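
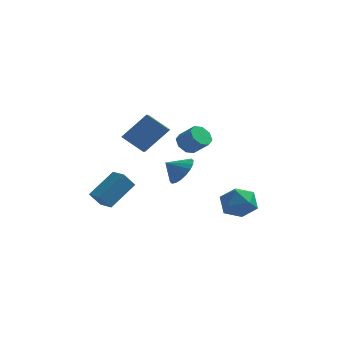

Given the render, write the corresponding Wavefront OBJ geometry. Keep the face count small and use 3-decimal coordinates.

v -3.597 -3.801 -1.575
v -2.757 -2.487 -0.421
v -4.348 -3.229 -1.679
v -3.509 -1.915 -0.525
v -3.151 -3.365 -2.395
v -2.312 -2.051 -1.241
v -3.903 -2.793 -2.499
v -3.063 -1.479 -1.345
v -1.539 -3.136 1.508
v -2.683 -3.06 2.378
v -1.739 -2.176 1.161
v -2.883 -2.1 2.032
v -0.457 -2.42 2.868
v -1.601 -2.344 3.739
v -0.657 -1.46 2.522
v -1.801 -1.384 3.392
v -0.815 1.219 -1.345
v -0.235 1.378 -0.572
v -1.585 0.861 -0.695
v -0.447 1.757 -0.614
v -0.731 2.029 -0.801
v -1.032 2.141 -1.096
v -1.29 2.07 -1.44
v -1.454 1.831 -1.766
v -1.492 1.47 -2.008
v -1.395 1.06 -2.119
v -1.183 0.681 -2.077
v -0.899 0.408 -1.89
v -0.597 0.296 -1.595
v -0.339 0.367 -1.251
v -0.175 0.607 -0.925
v -0.138 0.968 -0.683
v -0.577 1.295 0.606
v -0.15 1.119 0.053
v 0.724 0.829 0.822
v 0.297 1.005 1.374
v -0.101 1.649 0.197
v 0.773 1.358 0.966
v -0.331 1.971 0.581
v 0.544 1.681 1.35
v -0.705 1.898 0.978
v 0.169 1.607 1.747
v -1.004 1.471 1.158
v -0.13 1.181 1.927
v -1.053 0.942 1.014
v -0.179 0.651 1.783
v -0.824 0.619 0.63
v 0.051 0.329 1.399
v -0.449 0.693 0.233
v 0.425 0.402 1.002
v 2.254 3.404 -3.904
v 2.649 2.771 -3.075
v 1.231 2.029 -4.465
v 1.626 1.396 -3.636
v 0.954 2.256 -3.41
v 1.586 3.106 -3.063
v 2.294 1.694 -4.477
v 2.926 2.544 -4.13
v 2.674 1.715 -3.43
v 1.846 2.062 -2.77
v 2.034 2.738 -4.77
v 1.206 3.085 -4.11
f 2 4 1
f 5 2 1
f 1 4 3
f 3 5 1
f 2 8 4
f 6 2 5
f 6 8 2
f 4 8 3
f 7 5 3
f 3 8 7
f 7 6 5
f 8 6 7
f 10 12 9
f 13 10 9
f 9 12 11
f 11 13 9
f 10 16 12
f 14 10 13
f 14 16 10
f 12 16 11
f 15 13 11
f 11 16 15
f 15 14 13
f 16 14 15
f 18 17 20
f 18 20 19
f 20 17 21
f 20 21 19
f 21 17 22
f 21 22 19
f 22 17 23
f 22 23 19
f 23 17 24
f 23 24 19
f 24 17 25
f 24 25 19
f 25 17 26
f 25 26 19
f 26 17 27
f 26 27 19
f 27 17 28
f 27 28 19
f 28 17 29
f 28 29 19
f 29 17 30
f 29 30 19
f 30 17 31
f 30 31 19
f 31 17 32
f 31 32 19
f 32 17 18
f 32 18 19
f 34 33 37
f 34 37 35
f 35 37 38
f 35 38 36
f 37 33 39
f 37 39 38
f 38 39 40
f 38 40 36
f 39 33 41
f 39 41 40
f 40 41 42
f 40 42 36
f 41 33 43
f 41 43 42
f 42 43 44
f 42 44 36
f 43 33 45
f 43 45 44
f 44 45 46
f 44 46 36
f 45 33 47
f 45 47 46
f 46 47 48
f 46 48 36
f 47 33 49
f 47 49 48
f 48 49 50
f 48 50 36
f 49 33 34
f 49 34 50
f 50 34 35
f 50 35 36
f 51 62 56
f 51 56 52
f 51 52 58
f 51 58 61
f 51 61 62
f 52 56 60
f 56 62 55
f 62 61 53
f 61 58 57
f 58 52 59
f 54 60 55
f 54 55 53
f 54 53 57
f 54 57 59
f 54 59 60
f 55 60 56
f 53 55 62
f 57 53 61
f 59 57 58
f 60 59 52



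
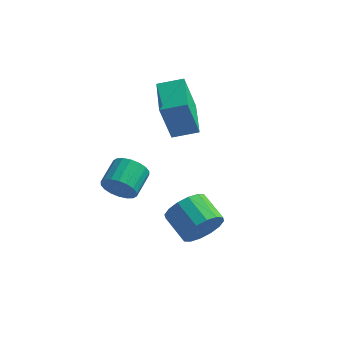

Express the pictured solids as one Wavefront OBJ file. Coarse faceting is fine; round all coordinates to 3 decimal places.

v -0.107 1.767 2.439
v -0.488 1.359 4.307
v -0.763 3.48 2.68
v -1.144 3.072 4.548
v 0.944 2.128 2.732
v 0.563 1.72 4.6
v 0.288 3.841 2.973
v -0.093 3.433 4.841
v 1.933 -0.6 -0.905
v 2.437 -0.504 -0.094
v 1.431 0.295 0.437
v 0.927 0.2 -0.375
v 2.584 -0.127 -0.382
v 1.579 0.672 0.149
v 2.558 0.123 -0.811
v 1.552 0.923 -0.28
v 2.363 0.18 -1.264
v 1.358 0.979 -0.734
v 2.053 0.028 -1.622
v 1.048 0.827 -1.091
v 1.711 -0.293 -1.788
v 0.706 0.507 -1.257
v 1.429 -0.695 -1.717
v 0.423 0.104 -1.186
v 1.281 -1.072 -1.429
v 0.276 -0.273 -0.898
v 1.308 -1.323 -1
v 0.302 -0.523 -0.469
v 1.502 -1.379 -0.546
v 0.497 -0.58 -0.016
v 1.812 -1.227 -0.189
v 0.807 -0.428 0.342
v 2.154 -0.907 -0.023
v 1.149 -0.107 0.508
v -1.027 -2.107 2.055
v -0.606 -2.379 2.639
v -0.471 -1.245 3.069
v -0.893 -0.973 2.485
v -0.37 -2.315 2.398
v -0.236 -1.182 2.829
v -0.265 -2.21 2.089
v -0.131 -1.077 2.52
v -0.311 -2.085 1.773
v -0.176 -0.951 2.204
v -0.498 -1.964 1.513
v -0.364 -0.83 1.944
v -0.791 -1.871 1.361
v -0.656 -0.738 1.792
v -1.13 -1.825 1.345
v -0.996 -0.691 1.776
v -1.449 -1.835 1.471
v -1.314 -0.701 1.901
v -1.684 -1.898 1.711
v -1.55 -0.765 2.142
v -1.789 -2.003 2.02
v -1.655 -0.87 2.451
v -1.744 -2.129 2.336
v -1.609 -0.995 2.767
v -1.556 -2.25 2.596
v -1.422 -1.116 3.027
v -1.264 -2.342 2.748
v -1.129 -1.209 3.179
v -0.924 -2.389 2.764
v -0.79 -1.255 3.195
f 2 4 1
f 5 2 1
f 1 4 3
f 3 5 1
f 2 8 4
f 6 2 5
f 6 8 2
f 4 8 3
f 7 5 3
f 3 8 7
f 7 6 5
f 8 6 7
f 10 9 13
f 10 13 11
f 11 13 14
f 11 14 12
f 13 9 15
f 13 15 14
f 14 15 16
f 14 16 12
f 15 9 17
f 15 17 16
f 16 17 18
f 16 18 12
f 17 9 19
f 17 19 18
f 18 19 20
f 18 20 12
f 19 9 21
f 19 21 20
f 20 21 22
f 20 22 12
f 21 9 23
f 21 23 22
f 22 23 24
f 22 24 12
f 23 9 25
f 23 25 24
f 24 25 26
f 24 26 12
f 25 9 27
f 25 27 26
f 26 27 28
f 26 28 12
f 27 9 29
f 27 29 28
f 28 29 30
f 28 30 12
f 29 9 31
f 29 31 30
f 30 31 32
f 30 32 12
f 31 9 33
f 31 33 32
f 32 33 34
f 32 34 12
f 33 9 10
f 33 10 34
f 34 10 11
f 34 11 12
f 36 35 39
f 36 39 37
f 37 39 40
f 37 40 38
f 39 35 41
f 39 41 40
f 40 41 42
f 40 42 38
f 41 35 43
f 41 43 42
f 42 43 44
f 42 44 38
f 43 35 45
f 43 45 44
f 44 45 46
f 44 46 38
f 45 35 47
f 45 47 46
f 46 47 48
f 46 48 38
f 47 35 49
f 47 49 48
f 48 49 50
f 48 50 38
f 49 35 51
f 49 51 50
f 50 51 52
f 50 52 38
f 51 35 53
f 51 53 52
f 52 53 54
f 52 54 38
f 53 35 55
f 53 55 54
f 54 55 56
f 54 56 38
f 55 35 57
f 55 57 56
f 56 57 58
f 56 58 38
f 57 35 59
f 57 59 58
f 58 59 60
f 58 60 38
f 59 35 61
f 59 61 60
f 60 61 62
f 60 62 38
f 61 35 63
f 61 63 62
f 62 63 64
f 62 64 38
f 63 35 36
f 63 36 64
f 64 36 37
f 64 37 38



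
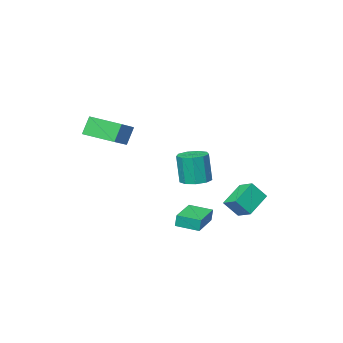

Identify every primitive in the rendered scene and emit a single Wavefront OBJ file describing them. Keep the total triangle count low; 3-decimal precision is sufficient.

v -1.788 -0.607 -2.382
v -0.892 -0.322 -2.381
v -0.816 -0.568 -0.417
v -1.712 -0.853 -0.418
v -1.283 0.182 -2.303
v -1.208 -0.063 -0.339
v -1.911 0.317 -2.261
v -1.835 0.072 -0.298
v -2.481 0.019 -2.277
v -2.405 -0.226 -0.313
v -2.726 -0.571 -2.341
v -2.65 -0.817 -0.378
v -2.533 -1.179 -2.424
v -2.457 -1.424 -0.461
v -1.991 -1.519 -2.488
v -1.915 -1.764 -0.524
v -1.354 -1.433 -2.501
v -1.278 -1.678 -0.538
v -0.92 -0.96 -2.459
v -0.844 -1.205 -0.496
v 2.741 -0.599 1.289
v 2.184 -0.753 2.453
v 4.069 0.347 2.05
v 3.512 0.193 3.214
v 3.788 -2.293 1.566
v 3.231 -2.447 2.73
v 5.116 -1.347 2.327
v 4.559 -1.501 3.491
v -2.569 2.535 -4.22
v -4.028 2.006 -3.328
v -2.669 3.611 -3.746
v -4.128 3.082 -2.854
v -1.812 2.158 -3.206
v -3.271 1.629 -2.314
v -1.912 3.234 -2.732
v -3.371 2.705 -1.84
v 0.381 1.911 -3.743
v 0.334 2.001 -2.939
v -0.473 3.019 -3.918
v -0.52 3.109 -3.115
v 1.92 3.091 -3.785
v 1.873 3.181 -2.982
v 1.066 4.199 -3.961
v 1.019 4.289 -3.157
f 2 1 5
f 2 5 3
f 3 5 6
f 3 6 4
f 5 1 7
f 5 7 6
f 6 7 8
f 6 8 4
f 7 1 9
f 7 9 8
f 8 9 10
f 8 10 4
f 9 1 11
f 9 11 10
f 10 11 12
f 10 12 4
f 11 1 13
f 11 13 12
f 12 13 14
f 12 14 4
f 13 1 15
f 13 15 14
f 14 15 16
f 14 16 4
f 15 1 17
f 15 17 16
f 16 17 18
f 16 18 4
f 17 1 19
f 17 19 18
f 18 19 20
f 18 20 4
f 19 1 2
f 19 2 20
f 20 2 3
f 20 3 4
f 22 24 21
f 25 22 21
f 21 24 23
f 23 25 21
f 22 28 24
f 26 22 25
f 26 28 22
f 24 28 23
f 27 25 23
f 23 28 27
f 27 26 25
f 28 26 27
f 30 32 29
f 33 30 29
f 29 32 31
f 31 33 29
f 30 36 32
f 34 30 33
f 34 36 30
f 32 36 31
f 35 33 31
f 31 36 35
f 35 34 33
f 36 34 35
f 38 40 37
f 41 38 37
f 37 40 39
f 39 41 37
f 38 44 40
f 42 38 41
f 42 44 38
f 40 44 39
f 43 41 39
f 39 44 43
f 43 42 41
f 44 42 43



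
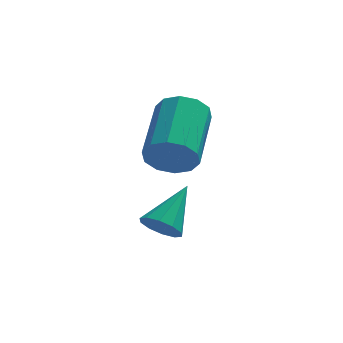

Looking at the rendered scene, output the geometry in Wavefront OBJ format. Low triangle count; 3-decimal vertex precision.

v 3.126 -2.814 -0.196
v 3.507 -3.148 0.449
v 3.894 -1.14 1.261
v 3.514 -0.806 0.616
v 3.853 -3.068 0.087
v 4.24 -1.06 0.899
v 3.921 -2.892 -0.383
v 4.308 -0.884 0.428
v 3.686 -2.685 -0.781
v 4.073 -0.677 0.03
v 3.237 -2.528 -0.956
v 3.624 -0.52 -0.145
v 2.746 -2.48 -0.841
v 3.133 -0.472 -0.029
v 2.4 -2.56 -0.479
v 2.787 -0.552 0.333
v 2.332 -2.736 -0.008
v 2.719 -0.728 0.803
v 2.567 -2.943 0.39
v 2.954 -0.935 1.201
v 3.016 -3.1 0.565
v 3.403 -1.092 1.376
v 2.839 -3.122 -2.795
v 3.157 -3.613 -2.47
v 3.601 -1.958 -1.785
v 3.396 -3.495 -2.786
v 3.422 -3.233 -3.107
v 3.225 -2.93 -3.308
v 2.881 -2.7 -3.314
v 2.521 -2.631 -3.121
v 2.282 -2.75 -2.804
v 2.256 -3.011 -2.484
v 2.453 -3.314 -2.283
v 2.797 -3.545 -2.277
f 2 1 5
f 2 5 3
f 3 5 6
f 3 6 4
f 5 1 7
f 5 7 6
f 6 7 8
f 6 8 4
f 7 1 9
f 7 9 8
f 8 9 10
f 8 10 4
f 9 1 11
f 9 11 10
f 10 11 12
f 10 12 4
f 11 1 13
f 11 13 12
f 12 13 14
f 12 14 4
f 13 1 15
f 13 15 14
f 14 15 16
f 14 16 4
f 15 1 17
f 15 17 16
f 16 17 18
f 16 18 4
f 17 1 19
f 17 19 18
f 18 19 20
f 18 20 4
f 19 1 21
f 19 21 20
f 20 21 22
f 20 22 4
f 21 1 2
f 21 2 22
f 22 2 3
f 22 3 4
f 24 23 26
f 24 26 25
f 26 23 27
f 26 27 25
f 27 23 28
f 27 28 25
f 28 23 29
f 28 29 25
f 29 23 30
f 29 30 25
f 30 23 31
f 30 31 25
f 31 23 32
f 31 32 25
f 32 23 33
f 32 33 25
f 33 23 34
f 33 34 25
f 34 23 24
f 34 24 25



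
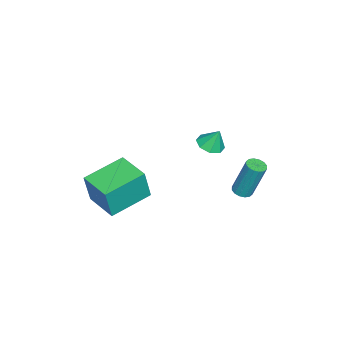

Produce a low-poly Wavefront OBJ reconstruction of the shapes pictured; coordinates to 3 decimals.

v -3.68 0.768 -3.294
v -3.209 0.518 -3.211
v -3.208 1.203 -1.162
v -3.68 1.452 -1.246
v -3.14 0.775 -3.297
v -3.14 1.46 -1.248
v -3.216 1.03 -3.382
v -3.216 1.715 -1.333
v -3.417 1.215 -3.444
v -3.417 1.9 -1.395
v -3.688 1.28 -3.465
v -3.688 1.964 -1.417
v -3.957 1.207 -3.441
v -3.957 1.892 -1.393
v -4.152 1.017 -3.378
v -4.151 1.702 -1.329
v -4.22 0.76 -3.292
v -4.22 1.445 -1.243
v -4.144 0.505 -3.207
v -4.144 1.19 -1.158
v -3.943 0.32 -3.145
v -3.943 1.005 -1.096
v -3.672 0.256 -3.123
v -3.672 0.94 -1.075
v -3.403 0.328 -3.147
v -3.403 1.013 -1.099
v 0.825 0.415 3.29
v 1.165 0.971 3.036
v 0.855 0.845 4.27
v 0.633 1.034 3.025
v 0.214 0.734 3.169
v 0.152 0.247 3.384
v 0.485 -0.141 3.545
v 1.017 -0.203 3.556
v 1.437 0.097 3.412
v 1.498 0.583 3.196
v 0.438 -3.59 -0.289
v 0.796 -3.756 1.416
v 1.481 -2.199 -0.372
v 1.838 -2.365 1.333
v 2.142 -4.895 -0.773
v 2.499 -5.061 0.932
v 3.184 -3.504 -0.856
v 3.542 -3.67 0.849
f 2 1 5
f 2 5 3
f 3 5 6
f 3 6 4
f 5 1 7
f 5 7 6
f 6 7 8
f 6 8 4
f 7 1 9
f 7 9 8
f 8 9 10
f 8 10 4
f 9 1 11
f 9 11 10
f 10 11 12
f 10 12 4
f 11 1 13
f 11 13 12
f 12 13 14
f 12 14 4
f 13 1 15
f 13 15 14
f 14 15 16
f 14 16 4
f 15 1 17
f 15 17 16
f 16 17 18
f 16 18 4
f 17 1 19
f 17 19 18
f 18 19 20
f 18 20 4
f 19 1 21
f 19 21 20
f 20 21 22
f 20 22 4
f 21 1 23
f 21 23 22
f 22 23 24
f 22 24 4
f 23 1 25
f 23 25 24
f 24 25 26
f 24 26 4
f 25 1 2
f 25 2 26
f 26 2 3
f 26 3 4
f 28 27 30
f 28 30 29
f 30 27 31
f 30 31 29
f 31 27 32
f 31 32 29
f 32 27 33
f 32 33 29
f 33 27 34
f 33 34 29
f 34 27 35
f 34 35 29
f 35 27 36
f 35 36 29
f 36 27 28
f 36 28 29
f 38 40 37
f 41 38 37
f 37 40 39
f 39 41 37
f 38 44 40
f 42 38 41
f 42 44 38
f 40 44 39
f 43 41 39
f 39 44 43
f 43 42 41
f 44 42 43



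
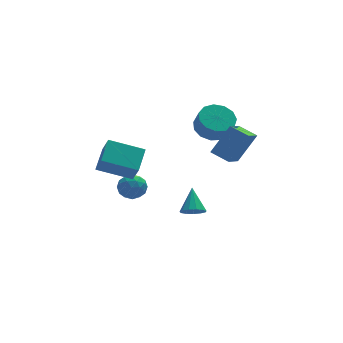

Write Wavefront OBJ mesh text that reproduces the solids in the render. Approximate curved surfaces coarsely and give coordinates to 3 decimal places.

v 3.006 3.392 1.013
v 3.761 2.74 0.574
v 3.869 2.156 1.629
v 3.114 2.808 2.067
v 4.063 3.22 0.81
v 4.171 2.637 1.864
v 4.029 3.755 1.109
v 4.137 3.172 2.164
v 3.67 4.175 1.378
v 3.778 3.591 2.433
v 3.1 4.346 1.531
v 3.209 3.762 2.586
v 2.501 4.214 1.52
v 2.609 3.63 2.574
v 2.061 3.821 1.347
v 2.169 3.237 2.402
v 1.922 3.292 1.068
v 2.03 2.708 2.123
v 2.127 2.794 0.772
v 2.235 2.211 1.826
v 2.611 2.487 0.552
v 2.719 1.903 1.606
v 3.22 2.466 0.478
v 3.328 1.883 1.533
v -2.785 -0.63 0.453
v -2.668 -1.362 1.569
v -4.597 0.092 1.116
v -4.479 -0.639 2.233
v -2.041 0.579 1.167
v -1.923 -0.152 2.284
v -3.852 1.302 1.831
v -3.735 0.57 2.947
v -0.393 -3.475 -0.754
v -0.01 -3.939 -0.396
v -0.087 -2.385 0.334
v 0.237 -3.76 -0.645
v 0.285 -3.49 -0.929
v 0.117 -3.216 -1.157
v -0.212 -3.024 -1.257
v -0.599 -2.975 -1.198
v -0.92 -3.085 -0.997
v -1.074 -3.319 -0.719
v -1.012 -3.602 -0.453
v -0.753 -3.846 -0.281
v -0.379 -3.971 -0.26
v -2.294 2.585 -2.254
v -1.856 2.567 -1.499
v -2.304 1.173 -2.281
v -1.866 1.155 -1.526
v -2.694 1.431 -1.544
v -2.687 2.304 -1.527
v -1.473 1.436 -2.253
v -1.466 2.309 -2.236
v -1.348 1.857 -1.499
v -2.103 1.854 -1.06
v -2.057 1.886 -2.72
v -2.812 1.883 -2.281
v -2.074 2.7 -1.874
v -2.086 1.04 -1.906
v -2.572 1.202 -1.916
v -2.315 1.192 -1.473
v -2.563 2.545 -1.89
v -2.305 2.535 -1.447
v -2.798 1.867 -1.473
v -1.855 1.205 -2.333
v -1.597 1.195 -1.89
v -1.845 2.548 -2.307
v -1.588 2.538 -1.864
v -1.362 1.873 -2.307
v -1.518 2.272 -1.43
v -1.524 1.442 -1.446
v -1.293 1.608 -1.874
v -1.289 2.12 -1.864
v -1.961 2.271 -1.173
v -1.967 1.441 -1.189
v -2.454 1.603 -1.199
v -2.45 2.116 -1.189
v -1.663 1.853 -1.173
v -2.193 2.299 -2.591
v -2.199 1.469 -2.607
v -1.71 1.624 -2.591
v -1.706 2.137 -2.581
v -2.636 2.298 -2.334
v -2.642 1.468 -2.35
v -2.871 1.62 -1.916
v -2.867 2.132 -1.906
v -2.497 1.887 -2.607
v 1.458 -0.801 1.813
v 2.631 -0.533 3.436
v 2.448 0.472 0.887
v 3.621 0.74 2.509
v 2.179 -1.64 1.431
v 3.352 -1.372 3.053
v 3.169 -0.367 0.504
v 4.342 -0.099 2.127
f 2 1 5
f 2 5 3
f 3 5 6
f 3 6 4
f 5 1 7
f 5 7 6
f 6 7 8
f 6 8 4
f 7 1 9
f 7 9 8
f 8 9 10
f 8 10 4
f 9 1 11
f 9 11 10
f 10 11 12
f 10 12 4
f 11 1 13
f 11 13 12
f 12 13 14
f 12 14 4
f 13 1 15
f 13 15 14
f 14 15 16
f 14 16 4
f 15 1 17
f 15 17 16
f 16 17 18
f 16 18 4
f 17 1 19
f 17 19 18
f 18 19 20
f 18 20 4
f 19 1 21
f 19 21 20
f 20 21 22
f 20 22 4
f 21 1 23
f 21 23 22
f 22 23 24
f 22 24 4
f 23 1 2
f 23 2 24
f 24 2 3
f 24 3 4
f 26 28 25
f 29 26 25
f 25 28 27
f 27 29 25
f 26 32 28
f 30 26 29
f 30 32 26
f 28 32 27
f 31 29 27
f 27 32 31
f 31 30 29
f 32 30 31
f 34 33 36
f 34 36 35
f 36 33 37
f 36 37 35
f 37 33 38
f 37 38 35
f 38 33 39
f 38 39 35
f 39 33 40
f 39 40 35
f 40 33 41
f 40 41 35
f 41 33 42
f 41 42 35
f 42 33 43
f 42 43 35
f 43 33 44
f 43 44 35
f 44 33 45
f 44 45 35
f 45 33 34
f 45 34 35
f 46 83 62
f 83 57 86
f 62 86 51
f 83 86 62
f 46 62 58
f 62 51 63
f 58 63 47
f 62 63 58
f 46 58 67
f 58 47 68
f 67 68 53
f 58 68 67
f 46 67 79
f 67 53 82
f 79 82 56
f 67 82 79
f 46 79 83
f 79 56 87
f 83 87 57
f 79 87 83
f 47 63 74
f 63 51 77
f 74 77 55
f 63 77 74
f 51 86 64
f 86 57 85
f 64 85 50
f 86 85 64
f 57 87 84
f 87 56 80
f 84 80 48
f 87 80 84
f 56 82 81
f 82 53 69
f 81 69 52
f 82 69 81
f 53 68 73
f 68 47 70
f 73 70 54
f 68 70 73
f 49 75 61
f 75 55 76
f 61 76 50
f 75 76 61
f 49 61 59
f 61 50 60
f 59 60 48
f 61 60 59
f 49 59 66
f 59 48 65
f 66 65 52
f 59 65 66
f 49 66 71
f 66 52 72
f 71 72 54
f 66 72 71
f 49 71 75
f 71 54 78
f 75 78 55
f 71 78 75
f 50 76 64
f 76 55 77
f 64 77 51
f 76 77 64
f 48 60 84
f 60 50 85
f 84 85 57
f 60 85 84
f 52 65 81
f 65 48 80
f 81 80 56
f 65 80 81
f 54 72 73
f 72 52 69
f 73 69 53
f 72 69 73
f 55 78 74
f 78 54 70
f 74 70 47
f 78 70 74
f 89 91 88
f 92 89 88
f 88 91 90
f 90 92 88
f 89 95 91
f 93 89 92
f 93 95 89
f 91 95 90
f 94 92 90
f 90 95 94
f 94 93 92
f 95 93 94



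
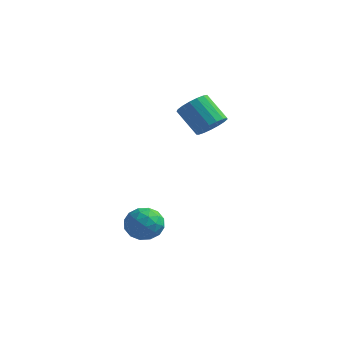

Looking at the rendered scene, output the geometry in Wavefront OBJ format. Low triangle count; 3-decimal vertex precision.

v 0.413 -1.155 -1.034
v 1.387 -1.117 -0.953
v 0.553 -2.163 -2.247
v 1.527 -2.125 -2.166
v 0.995 -2.561 -1.47
v 0.908 -1.938 -0.721
v 1.032 -1.342 -2.479
v 0.945 -0.719 -1.73
v 1.769 -1.233 -1.846
v 1.747 -1.986 -1.223
v 0.193 -1.294 -1.977
v 0.171 -2.047 -1.354
v 0.888 -1.048 -0.887
v 1.052 -2.232 -2.313
v 0.74 -2.488 -1.904
v 1.312 -2.466 -1.856
v 0.606 -1.53 -0.751
v 1.179 -1.508 -0.703
v 0.949 -2.356 -1.007
v 0.761 -1.772 -2.497
v 1.334 -1.75 -2.449
v 0.628 -0.814 -1.344
v 1.2 -0.792 -1.296
v 0.991 -0.924 -2.193
v 1.685 -1.093 -1.364
v 1.767 -1.685 -2.077
v 1.476 -1.225 -2.261
v 1.425 -0.859 -1.821
v 1.671 -1.536 -0.998
v 1.754 -2.128 -1.711
v 1.441 -2.384 -1.302
v 1.39 -2.019 -0.862
v 1.896 -1.604 -1.523
v 0.186 -1.152 -1.489
v 0.269 -1.744 -2.202
v 0.55 -1.261 -2.338
v 0.499 -0.896 -1.898
v 0.173 -1.595 -1.123
v 0.255 -2.187 -1.836
v 0.515 -2.421 -1.379
v 0.464 -2.055 -0.939
v 0.044 -1.676 -1.677
v 2.526 2.041 3.329
v 3.102 2.001 3.953
v 1.93 2.319 5.055
v 1.354 2.359 4.431
v 3.105 2.393 3.842
v 1.933 2.711 4.945
v 2.975 2.704 3.615
v 1.803 3.022 4.717
v 2.742 2.863 3.321
v 1.57 3.181 4.424
v 2.46 2.834 3.03
v 1.288 3.152 4.132
v 2.193 2.623 2.807
v 1.021 2.941 3.909
v 2.002 2.279 2.703
v 0.83 2.597 3.806
v 1.931 1.88 2.743
v 0.759 2.199 3.845
v 1.997 1.518 2.917
v 0.825 1.837 4.02
v 2.183 1.276 3.186
v 1.012 1.595 4.288
v 2.448 1.209 3.487
v 1.277 1.528 4.589
v 2.731 1.333 3.752
v 1.56 1.651 4.854
v 2.967 1.618 3.92
v 1.795 1.937 5.022
f 1 38 17
f 38 12 41
f 17 41 6
f 38 41 17
f 1 17 13
f 17 6 18
f 13 18 2
f 17 18 13
f 1 13 22
f 13 2 23
f 22 23 8
f 13 23 22
f 1 22 34
f 22 8 37
f 34 37 11
f 22 37 34
f 1 34 38
f 34 11 42
f 38 42 12
f 34 42 38
f 2 18 29
f 18 6 32
f 29 32 10
f 18 32 29
f 6 41 19
f 41 12 40
f 19 40 5
f 41 40 19
f 12 42 39
f 42 11 35
f 39 35 3
f 42 35 39
f 11 37 36
f 37 8 24
f 36 24 7
f 37 24 36
f 8 23 28
f 23 2 25
f 28 25 9
f 23 25 28
f 4 30 16
f 30 10 31
f 16 31 5
f 30 31 16
f 4 16 14
f 16 5 15
f 14 15 3
f 16 15 14
f 4 14 21
f 14 3 20
f 21 20 7
f 14 20 21
f 4 21 26
f 21 7 27
f 26 27 9
f 21 27 26
f 4 26 30
f 26 9 33
f 30 33 10
f 26 33 30
f 5 31 19
f 31 10 32
f 19 32 6
f 31 32 19
f 3 15 39
f 15 5 40
f 39 40 12
f 15 40 39
f 7 20 36
f 20 3 35
f 36 35 11
f 20 35 36
f 9 27 28
f 27 7 24
f 28 24 8
f 27 24 28
f 10 33 29
f 33 9 25
f 29 25 2
f 33 25 29
f 44 43 47
f 44 47 45
f 45 47 48
f 45 48 46
f 47 43 49
f 47 49 48
f 48 49 50
f 48 50 46
f 49 43 51
f 49 51 50
f 50 51 52
f 50 52 46
f 51 43 53
f 51 53 52
f 52 53 54
f 52 54 46
f 53 43 55
f 53 55 54
f 54 55 56
f 54 56 46
f 55 43 57
f 55 57 56
f 56 57 58
f 56 58 46
f 57 43 59
f 57 59 58
f 58 59 60
f 58 60 46
f 59 43 61
f 59 61 60
f 60 61 62
f 60 62 46
f 61 43 63
f 61 63 62
f 62 63 64
f 62 64 46
f 63 43 65
f 63 65 64
f 64 65 66
f 64 66 46
f 65 43 67
f 65 67 66
f 66 67 68
f 66 68 46
f 67 43 69
f 67 69 68
f 68 69 70
f 68 70 46
f 69 43 44
f 69 44 70
f 70 44 45
f 70 45 46



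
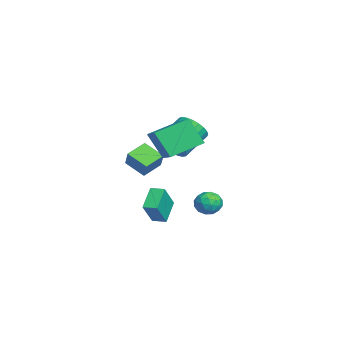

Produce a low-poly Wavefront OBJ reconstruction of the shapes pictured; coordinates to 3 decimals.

v 4.064 -1.812 4.776
v 3.387 0.078 5.546
v 2.299 -2.147 4.045
v 1.621 -0.257 4.815
v 4.579 -0.963 3.145
v 3.901 0.927 3.915
v 2.813 -1.298 2.414
v 2.136 0.592 3.184
v 0.435 -1.815 -3.426
v -0.769 -1.327 -2.425
v 0.803 -1.017 -3.372
v -0.402 -0.53 -2.371
v 1.462 -2.39 -1.909
v 0.257 -1.903 -0.908
v 1.829 -1.593 -1.855
v 0.625 -1.105 -0.854
v -1.75 -0.575 1.588
v -1.294 -0.95 2.48
v -2.454 0.36 3.624
v -2.91 0.735 2.732
v -1.036 -0.636 2.383
v -2.196 0.673 3.526
v -0.887 -0.313 2.164
v -2.047 0.996 3.308
v -0.869 -0.03 1.858
v -2.029 1.279 3.001
v -0.986 0.17 1.51
v -2.146 1.48 2.654
v -1.219 0.257 1.175
v -2.378 1.566 2.319
v -1.532 0.217 0.902
v -2.692 1.527 2.046
v -1.879 0.057 0.734
v -3.039 1.366 1.878
v -2.206 -0.2 0.696
v -3.366 1.11 1.84
v -2.464 -0.513 0.794
v -3.624 0.796 1.937
v -2.613 -0.836 1.012
v -3.773 0.473 2.156
v -2.631 -1.119 1.319
v -3.791 0.19 2.462
v -2.514 -1.32 1.666
v -3.674 -0.01 2.81
v -2.282 -1.406 2.001
v -3.441 -0.097 3.145
v -1.968 -1.367 2.274
v -3.128 -0.057 3.418
v -1.621 -1.206 2.442
v -2.781 0.103 3.586
v 0.164 -2.262 0.048
v -0.626 -3.298 0.772
v -0.675 -1.265 0.56
v -1.465 -2.301 1.283
v 0.925 -2.139 1.057
v 0.135 -3.175 1.78
v 0.086 -1.142 1.568
v -0.704 -2.178 2.292
v -2.874 1.796 -2.958
v -2.449 2.048 -3.728
v -1.651 1.092 -2.512
v -1.226 1.344 -3.282
v -1.437 1.971 -2.65
v -2.194 2.406 -2.926
v -1.906 0.734 -3.314
v -2.663 1.169 -3.59
v -1.851 1.392 -3.948
v -1.561 2.156 -3.538
v -2.539 0.984 -2.702
v -2.249 1.748 -2.292
v -2.769 1.984 -3.382
v -1.331 1.156 -2.858
v -1.455 1.525 -2.487
v -1.205 1.673 -2.939
v -2.619 2.194 -2.911
v -2.369 2.342 -3.363
v -1.774 2.297 -2.73
v -1.731 0.798 -2.877
v -1.481 0.946 -3.329
v -2.895 1.467 -3.301
v -2.645 1.615 -3.753
v -2.326 0.843 -3.51
v -2.168 1.746 -3.964
v -1.448 1.332 -3.702
v -1.849 0.974 -3.721
v -2.293 1.229 -3.883
v -1.997 2.195 -3.723
v -1.278 1.782 -3.461
v -1.402 2.15 -3.089
v -1.847 2.406 -3.251
v -1.646 1.81 -3.852
v -2.822 1.358 -2.779
v -2.103 0.945 -2.517
v -2.253 0.734 -2.989
v -2.698 0.99 -3.151
v -2.652 1.808 -2.538
v -1.932 1.394 -2.276
v -1.807 1.911 -2.357
v -2.251 2.166 -2.519
v -2.454 1.33 -2.388
f 2 4 1
f 5 2 1
f 1 4 3
f 3 5 1
f 2 8 4
f 6 2 5
f 6 8 2
f 4 8 3
f 7 5 3
f 3 8 7
f 7 6 5
f 8 6 7
f 10 12 9
f 13 10 9
f 9 12 11
f 11 13 9
f 10 16 12
f 14 10 13
f 14 16 10
f 12 16 11
f 15 13 11
f 11 16 15
f 15 14 13
f 16 14 15
f 18 17 21
f 18 21 19
f 19 21 22
f 19 22 20
f 21 17 23
f 21 23 22
f 22 23 24
f 22 24 20
f 23 17 25
f 23 25 24
f 24 25 26
f 24 26 20
f 25 17 27
f 25 27 26
f 26 27 28
f 26 28 20
f 27 17 29
f 27 29 28
f 28 29 30
f 28 30 20
f 29 17 31
f 29 31 30
f 30 31 32
f 30 32 20
f 31 17 33
f 31 33 32
f 32 33 34
f 32 34 20
f 33 17 35
f 33 35 34
f 34 35 36
f 34 36 20
f 35 17 37
f 35 37 36
f 36 37 38
f 36 38 20
f 37 17 39
f 37 39 38
f 38 39 40
f 38 40 20
f 39 17 41
f 39 41 40
f 40 41 42
f 40 42 20
f 41 17 43
f 41 43 42
f 42 43 44
f 42 44 20
f 43 17 45
f 43 45 44
f 44 45 46
f 44 46 20
f 45 17 47
f 45 47 46
f 46 47 48
f 46 48 20
f 47 17 49
f 47 49 48
f 48 49 50
f 48 50 20
f 49 17 18
f 49 18 50
f 50 18 19
f 50 19 20
f 52 54 51
f 55 52 51
f 51 54 53
f 53 55 51
f 52 58 54
f 56 52 55
f 56 58 52
f 54 58 53
f 57 55 53
f 53 58 57
f 57 56 55
f 58 56 57
f 59 96 75
f 96 70 99
f 75 99 64
f 96 99 75
f 59 75 71
f 75 64 76
f 71 76 60
f 75 76 71
f 59 71 80
f 71 60 81
f 80 81 66
f 71 81 80
f 59 80 92
f 80 66 95
f 92 95 69
f 80 95 92
f 59 92 96
f 92 69 100
f 96 100 70
f 92 100 96
f 60 76 87
f 76 64 90
f 87 90 68
f 76 90 87
f 64 99 77
f 99 70 98
f 77 98 63
f 99 98 77
f 70 100 97
f 100 69 93
f 97 93 61
f 100 93 97
f 69 95 94
f 95 66 82
f 94 82 65
f 95 82 94
f 66 81 86
f 81 60 83
f 86 83 67
f 81 83 86
f 62 88 74
f 88 68 89
f 74 89 63
f 88 89 74
f 62 74 72
f 74 63 73
f 72 73 61
f 74 73 72
f 62 72 79
f 72 61 78
f 79 78 65
f 72 78 79
f 62 79 84
f 79 65 85
f 84 85 67
f 79 85 84
f 62 84 88
f 84 67 91
f 88 91 68
f 84 91 88
f 63 89 77
f 89 68 90
f 77 90 64
f 89 90 77
f 61 73 97
f 73 63 98
f 97 98 70
f 73 98 97
f 65 78 94
f 78 61 93
f 94 93 69
f 78 93 94
f 67 85 86
f 85 65 82
f 86 82 66
f 85 82 86
f 68 91 87
f 91 67 83
f 87 83 60
f 91 83 87



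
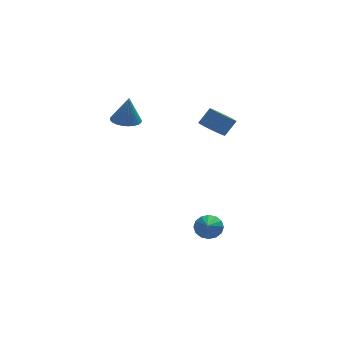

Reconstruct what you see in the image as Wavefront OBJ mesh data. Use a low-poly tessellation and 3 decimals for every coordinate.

v 0.461 1.285 1.988
v 1.128 1.207 1.536
v 1.767 1.437 2.44
v 1.099 1.515 2.892
v 1.059 1.535 1.502
v 1.697 1.765 2.406
v 0.885 1.819 1.552
v 1.524 2.05 2.456
v 0.639 2.011 1.677
v 1.277 2.242 2.581
v 0.361 2.078 1.857
v 1 2.308 2.76
v 0.101 2.007 2.058
v 0.74 2.237 2.962
v -0.097 1.812 2.248
v 0.542 2.042 3.152
v -0.198 1.525 2.393
v 0.44 1.755 3.296
v -0.186 1.197 2.468
v 0.452 1.427 3.371
v -0.062 0.884 2.46
v 0.577 1.114 3.363
v 0.153 0.64 2.37
v 0.791 0.871 3.274
v 0.421 0.508 2.214
v 1.059 0.738 3.118
v 0.695 0.51 2.02
v 1.334 0.74 2.923
v 0.93 0.646 1.82
v 1.568 0.877 2.723
v 1.083 0.893 1.649
v 1.721 1.123 2.552
v -3.742 3.281 2.068
v -2.906 3.286 1.986
v -3.578 3.119 3.732
v -2.969 3.605 2.023
v -3.149 3.876 2.067
v -3.42 4.055 2.111
v -3.739 4.117 2.149
v -4.059 4.051 2.174
v -4.331 3.869 2.183
v -4.513 3.596 2.175
v -4.578 3.276 2.15
v -4.516 2.956 2.113
v -4.335 2.686 2.069
v -4.065 2.506 2.025
v -3.745 2.445 1.987
v -3.425 2.51 1.962
v -3.153 2.693 1.953
v -2.971 2.966 1.961
v 0.024 -0.45 -4.298
v 0.65 -0.793 -4.611
v -0.244 -1.61 -3.562
v 0.787 -0.613 -4.277
v 0.719 -0.389 -3.948
v 0.465 -0.181 -3.713
v 0.093 -0.045 -3.634
v -0.297 -0.018 -3.733
v -0.602 -0.106 -3.984
v -0.738 -0.286 -4.318
v -0.67 -0.51 -4.647
v -0.416 -0.718 -4.883
v -0.044 -0.854 -4.961
v 0.346 -0.881 -4.862
f 2 1 5
f 2 5 3
f 3 5 6
f 3 6 4
f 5 1 7
f 5 7 6
f 6 7 8
f 6 8 4
f 7 1 9
f 7 9 8
f 8 9 10
f 8 10 4
f 9 1 11
f 9 11 10
f 10 11 12
f 10 12 4
f 11 1 13
f 11 13 12
f 12 13 14
f 12 14 4
f 13 1 15
f 13 15 14
f 14 15 16
f 14 16 4
f 15 1 17
f 15 17 16
f 16 17 18
f 16 18 4
f 17 1 19
f 17 19 18
f 18 19 20
f 18 20 4
f 19 1 21
f 19 21 20
f 20 21 22
f 20 22 4
f 21 1 23
f 21 23 22
f 22 23 24
f 22 24 4
f 23 1 25
f 23 25 24
f 24 25 26
f 24 26 4
f 25 1 27
f 25 27 26
f 26 27 28
f 26 28 4
f 27 1 29
f 27 29 28
f 28 29 30
f 28 30 4
f 29 1 31
f 29 31 30
f 30 31 32
f 30 32 4
f 31 1 2
f 31 2 32
f 32 2 3
f 32 3 4
f 34 33 36
f 34 36 35
f 36 33 37
f 36 37 35
f 37 33 38
f 37 38 35
f 38 33 39
f 38 39 35
f 39 33 40
f 39 40 35
f 40 33 41
f 40 41 35
f 41 33 42
f 41 42 35
f 42 33 43
f 42 43 35
f 43 33 44
f 43 44 35
f 44 33 45
f 44 45 35
f 45 33 46
f 45 46 35
f 46 33 47
f 46 47 35
f 47 33 48
f 47 48 35
f 48 33 49
f 48 49 35
f 49 33 50
f 49 50 35
f 50 33 34
f 50 34 35
f 52 51 54
f 52 54 53
f 54 51 55
f 54 55 53
f 55 51 56
f 55 56 53
f 56 51 57
f 56 57 53
f 57 51 58
f 57 58 53
f 58 51 59
f 58 59 53
f 59 51 60
f 59 60 53
f 60 51 61
f 60 61 53
f 61 51 62
f 61 62 53
f 62 51 63
f 62 63 53
f 63 51 64
f 63 64 53
f 64 51 52
f 64 52 53



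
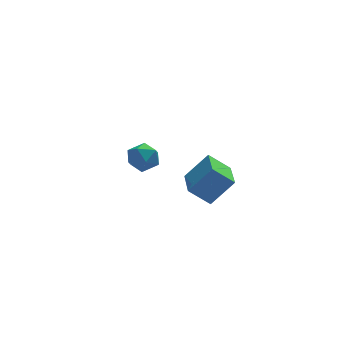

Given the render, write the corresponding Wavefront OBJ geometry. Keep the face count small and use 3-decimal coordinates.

v -3.296 1.135 1.73
v -2.628 1.799 2.173
v -2.672 -0.119 2.667
v -2.004 0.545 3.11
v -3.023 0.621 3.31
v -3.408 1.395 2.732
v -1.892 0.285 2.108
v -2.277 1.059 1.53
v -1.76 1.273 2.407
v -2.459 1.481 3.15
v -2.841 0.199 1.69
v -3.54 0.407 2.433
v -1.288 -4.696 3.32
v -0.005 -4.63 4.774
v -1.057 -2.62 3.023
v 0.226 -2.554 4.476
v -0.146 -4.966 2.324
v 1.137 -4.9 3.777
v 0.085 -2.89 2.026
v 1.368 -2.824 3.48
v -2.186 3.525 0.2
v -1.646 3.646 0.405
v -2.654 4.055 1.12
v -1.694 3.843 0.267
v -1.827 3.985 0.117
v -2.022 4.048 -0.018
v -2.245 4.02 -0.115
v -2.459 3.906 -0.158
v -2.625 3.727 -0.139
v -2.715 3.512 -0.061
v -2.714 3.3 0.062
v -2.622 3.127 0.209
v -2.454 3.022 0.354
v -2.24 3.004 0.473
v -2.017 3.077 0.545
v -1.823 3.227 0.557
v -1.692 3.428 0.507
f 1 12 6
f 1 6 2
f 1 2 8
f 1 8 11
f 1 11 12
f 2 6 10
f 6 12 5
f 12 11 3
f 11 8 7
f 8 2 9
f 4 10 5
f 4 5 3
f 4 3 7
f 4 7 9
f 4 9 10
f 5 10 6
f 3 5 12
f 7 3 11
f 9 7 8
f 10 9 2
f 14 16 13
f 17 14 13
f 13 16 15
f 15 17 13
f 14 20 16
f 18 14 17
f 18 20 14
f 16 20 15
f 19 17 15
f 15 20 19
f 19 18 17
f 20 18 19
f 22 21 24
f 22 24 23
f 24 21 25
f 24 25 23
f 25 21 26
f 25 26 23
f 26 21 27
f 26 27 23
f 27 21 28
f 27 28 23
f 28 21 29
f 28 29 23
f 29 21 30
f 29 30 23
f 30 21 31
f 30 31 23
f 31 21 32
f 31 32 23
f 32 21 33
f 32 33 23
f 33 21 34
f 33 34 23
f 34 21 35
f 34 35 23
f 35 21 36
f 35 36 23
f 36 21 37
f 36 37 23
f 37 21 22
f 37 22 23



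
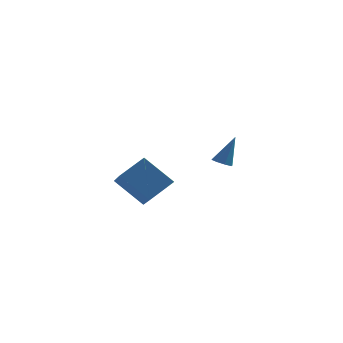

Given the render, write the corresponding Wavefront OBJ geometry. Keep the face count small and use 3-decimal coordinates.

v 0.37 2.795 2.293
v 0.869 2.894 2.061
v 1.01 3.205 3.847
v 0.621 3.243 2.071
v 0.225 3.329 2.212
v -0.086 3.102 2.4
v -0.13 2.695 2.526
v 0.119 2.346 2.515
v 0.514 2.26 2.375
v 0.825 2.487 2.187
v -4.213 -3.928 4.003
v -3.145 -3.245 4.86
v -4.555 -2.098 2.969
v -3.488 -1.414 3.826
v -2.872 -4.406 2.714
v -1.805 -3.722 3.571
v -3.215 -2.575 1.68
v -2.147 -1.892 2.537
f 2 1 4
f 2 4 3
f 4 1 5
f 4 5 3
f 5 1 6
f 5 6 3
f 6 1 7
f 6 7 3
f 7 1 8
f 7 8 3
f 8 1 9
f 8 9 3
f 9 1 10
f 9 10 3
f 10 1 2
f 10 2 3
f 12 14 11
f 15 12 11
f 11 14 13
f 13 15 11
f 12 18 14
f 16 12 15
f 16 18 12
f 14 18 13
f 17 15 13
f 13 18 17
f 17 16 15
f 18 16 17



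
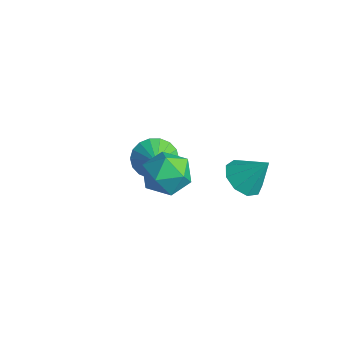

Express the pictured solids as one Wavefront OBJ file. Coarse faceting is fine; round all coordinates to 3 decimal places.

v -4.353 0.144 -1.966
v -3.762 0.043 -2.864
v -3.467 -0.284 -1.334
v -3.654 0.487 -2.715
v -3.685 0.863 -2.417
v -3.848 1.096 -2.03
v -4.111 1.142 -1.63
v -4.422 0.989 -1.297
v -4.719 0.67 -1.096
v -4.944 0.246 -1.068
v -5.052 -0.198 -1.217
v -5.022 -0.574 -1.515
v -4.859 -0.808 -1.902
v -4.596 -0.853 -2.302
v -4.285 -0.701 -2.635
v -3.987 -0.381 -2.836
v 0.929 -1.304 1.471
v 1.276 -1.881 2.425
v -0.676 -2.299 1.455
v -0.329 -2.876 2.409
v -0.606 -1.744 2.48
v 0.385 -1.129 2.49
v 0.215 -3.051 1.39
v 1.206 -2.436 1.4
v 0.835 -2.96 2.375
v 0.328 -2.153 3.048
v 0.272 -2.027 0.832
v -0.235 -1.22 1.505
v 1.184 1.118 0.695
v 1.731 0.293 0.839
v 1.936 1.842 1.985
v 2.056 0.717 0.412
v 1.973 1.329 0.117
v 1.52 1.842 0.092
v 0.911 2.016 0.35
v 0.429 1.769 0.768
v 0.301 1.218 1.153
v 0.586 0.62 1.323
v 1.151 0.255 1.199
f 2 1 4
f 2 4 3
f 4 1 5
f 4 5 3
f 5 1 6
f 5 6 3
f 6 1 7
f 6 7 3
f 7 1 8
f 7 8 3
f 8 1 9
f 8 9 3
f 9 1 10
f 9 10 3
f 10 1 11
f 10 11 3
f 11 1 12
f 11 12 3
f 12 1 13
f 12 13 3
f 13 1 14
f 13 14 3
f 14 1 15
f 14 15 3
f 15 1 16
f 15 16 3
f 16 1 2
f 16 2 3
f 17 28 22
f 17 22 18
f 17 18 24
f 17 24 27
f 17 27 28
f 18 22 26
f 22 28 21
f 28 27 19
f 27 24 23
f 24 18 25
f 20 26 21
f 20 21 19
f 20 19 23
f 20 23 25
f 20 25 26
f 21 26 22
f 19 21 28
f 23 19 27
f 25 23 24
f 26 25 18
f 30 29 32
f 30 32 31
f 32 29 33
f 32 33 31
f 33 29 34
f 33 34 31
f 34 29 35
f 34 35 31
f 35 29 36
f 35 36 31
f 36 29 37
f 36 37 31
f 37 29 38
f 37 38 31
f 38 29 39
f 38 39 31
f 39 29 30
f 39 30 31



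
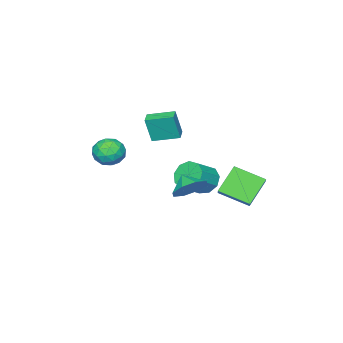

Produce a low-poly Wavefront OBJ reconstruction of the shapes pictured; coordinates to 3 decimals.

v 3.248 -0.982 -0.859
v 3.719 -1.449 -0.184
v 1.921 -1.451 -0.256
v 2.392 -1.918 0.419
v 2.392 -0.972 0.411
v 3.212 -0.682 0.038
v 2.428 -2.218 -0.478
v 3.248 -1.928 -0.851
v 3.213 -2.213 0.051
v 3.19 -1.443 0.6
v 2.45 -1.457 -1.04
v 2.427 -0.687 -0.491
v 3.6 -1.174 -0.575
v 2.04 -1.726 0.135
v 2.04 -1.169 0.13
v 2.317 -1.444 0.526
v 3.302 -0.723 -0.444
v 3.579 -0.998 -0.047
v 2.799 -0.718 0.303
v 2.061 -1.902 -0.393
v 2.338 -2.177 0.004
v 3.323 -1.456 -0.966
v 3.6 -1.731 -0.57
v 2.841 -2.182 -0.743
v 3.579 -1.898 -0.04
v 2.799 -2.174 0.314
v 2.82 -2.35 -0.213
v 3.302 -2.18 -0.432
v 3.566 -1.446 0.283
v 2.786 -1.721 0.638
v 2.786 -1.165 0.633
v 3.268 -0.995 0.414
v 3.269 -1.895 0.421
v 2.854 -1.179 -1.078
v 2.074 -1.454 -0.723
v 2.372 -1.905 -0.854
v 2.854 -1.735 -1.073
v 2.841 -0.726 -0.754
v 2.061 -1.002 -0.4
v 2.338 -0.72 -0.008
v 2.82 -0.55 -0.227
v 2.371 -1.005 -0.861
v -2.124 2.8 -2.019
v -1.461 3.336 -1.389
v -2.764 4.387 -2.696
v -2.101 4.923 -2.067
v -0.859 2.757 -3.313
v -0.196 3.293 -2.684
v -1.499 4.344 -3.991
v -0.836 4.88 -3.361
v -3.12 -3.53 -1.984
v -2.833 -3.783 -0.379
v -3.944 -2.205 -1.627
v -3.657 -2.458 -0.022
v -2.423 -3.082 -2.038
v -2.136 -3.335 -0.433
v -3.247 -1.757 -1.681
v -2.96 -2.01 -0.076
v 0.783 2.249 -2.499
v 1.629 2.42 -1.937
v 0.517 1.471 -1.861
v 1.01 2.838 -1.685
v 0.258 2.911 -1.91
v -0.187 2.596 -2.48
v -0.063 2.077 -3.061
v 0.556 1.659 -3.312
v 1.308 1.586 -3.087
v 1.753 1.901 -2.518
v -2.107 0.907 -3.536
v -1.668 1.532 -4.083
v -0.393 1.399 -3.211
v -0.833 0.773 -2.664
v -1.966 1.834 -3.6
v -0.692 1.7 -2.728
v -2.331 1.702 -3.087
v -1.056 1.568 -2.215
v -2.591 1.198 -2.784
v -1.316 1.064 -1.912
v -2.625 0.558 -2.833
v -1.35 0.424 -1.961
v -2.416 0.081 -3.211
v -1.142 -0.053 -2.339
v -2.063 -0.01 -3.741
v -0.789 -0.143 -2.869
v -1.731 0.329 -4.175
v -0.456 0.195 -3.303
v -1.575 0.938 -4.31
v -0.3 0.804 -3.438
f 1 38 17
f 38 12 41
f 17 41 6
f 38 41 17
f 1 17 13
f 17 6 18
f 13 18 2
f 17 18 13
f 1 13 22
f 13 2 23
f 22 23 8
f 13 23 22
f 1 22 34
f 22 8 37
f 34 37 11
f 22 37 34
f 1 34 38
f 34 11 42
f 38 42 12
f 34 42 38
f 2 18 29
f 18 6 32
f 29 32 10
f 18 32 29
f 6 41 19
f 41 12 40
f 19 40 5
f 41 40 19
f 12 42 39
f 42 11 35
f 39 35 3
f 42 35 39
f 11 37 36
f 37 8 24
f 36 24 7
f 37 24 36
f 8 23 28
f 23 2 25
f 28 25 9
f 23 25 28
f 4 30 16
f 30 10 31
f 16 31 5
f 30 31 16
f 4 16 14
f 16 5 15
f 14 15 3
f 16 15 14
f 4 14 21
f 14 3 20
f 21 20 7
f 14 20 21
f 4 21 26
f 21 7 27
f 26 27 9
f 21 27 26
f 4 26 30
f 26 9 33
f 30 33 10
f 26 33 30
f 5 31 19
f 31 10 32
f 19 32 6
f 31 32 19
f 3 15 39
f 15 5 40
f 39 40 12
f 15 40 39
f 7 20 36
f 20 3 35
f 36 35 11
f 20 35 36
f 9 27 28
f 27 7 24
f 28 24 8
f 27 24 28
f 10 33 29
f 33 9 25
f 29 25 2
f 33 25 29
f 44 46 43
f 47 44 43
f 43 46 45
f 45 47 43
f 44 50 46
f 48 44 47
f 48 50 44
f 46 50 45
f 49 47 45
f 45 50 49
f 49 48 47
f 50 48 49
f 52 54 51
f 55 52 51
f 51 54 53
f 53 55 51
f 52 58 54
f 56 52 55
f 56 58 52
f 54 58 53
f 57 55 53
f 53 58 57
f 57 56 55
f 58 56 57
f 60 59 62
f 60 62 61
f 62 59 63
f 62 63 61
f 63 59 64
f 63 64 61
f 64 59 65
f 64 65 61
f 65 59 66
f 65 66 61
f 66 59 67
f 66 67 61
f 67 59 68
f 67 68 61
f 68 59 60
f 68 60 61
f 70 69 73
f 70 73 71
f 71 73 74
f 71 74 72
f 73 69 75
f 73 75 74
f 74 75 76
f 74 76 72
f 75 69 77
f 75 77 76
f 76 77 78
f 76 78 72
f 77 69 79
f 77 79 78
f 78 79 80
f 78 80 72
f 79 69 81
f 79 81 80
f 80 81 82
f 80 82 72
f 81 69 83
f 81 83 82
f 82 83 84
f 82 84 72
f 83 69 85
f 83 85 84
f 84 85 86
f 84 86 72
f 85 69 87
f 85 87 86
f 86 87 88
f 86 88 72
f 87 69 70
f 87 70 88
f 88 70 71
f 88 71 72



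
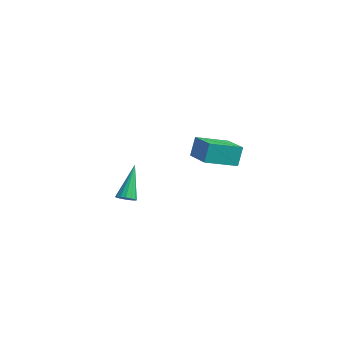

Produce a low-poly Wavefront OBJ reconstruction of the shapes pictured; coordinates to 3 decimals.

v -5.044 2.34 -2.66
v -5.121 2.664 -1.424
v -4.855 4.162 -3.126
v -4.932 4.486 -1.89
v -3.028 2.174 -2.49
v -3.105 2.498 -1.254
v -2.839 3.996 -2.956
v -2.916 4.32 -1.72
v -0.126 -3.43 -3.126
v 0.373 -3.365 -2.962
v -0.854 -2.63 -1.234
v 0.309 -3.129 -3.086
v 0.127 -2.974 -3.222
v -0.122 -2.941 -3.331
v -0.372 -3.039 -3.386
v -0.557 -3.242 -3.372
v -0.626 -3.495 -3.291
v -0.561 -3.73 -3.167
v -0.379 -3.886 -3.031
v -0.13 -3.919 -2.921
v 0.12 -3.821 -2.867
v 0.304 -3.618 -2.881
f 2 4 1
f 5 2 1
f 1 4 3
f 3 5 1
f 2 8 4
f 6 2 5
f 6 8 2
f 4 8 3
f 7 5 3
f 3 8 7
f 7 6 5
f 8 6 7
f 10 9 12
f 10 12 11
f 12 9 13
f 12 13 11
f 13 9 14
f 13 14 11
f 14 9 15
f 14 15 11
f 15 9 16
f 15 16 11
f 16 9 17
f 16 17 11
f 17 9 18
f 17 18 11
f 18 9 19
f 18 19 11
f 19 9 20
f 19 20 11
f 20 9 21
f 20 21 11
f 21 9 22
f 21 22 11
f 22 9 10
f 22 10 11



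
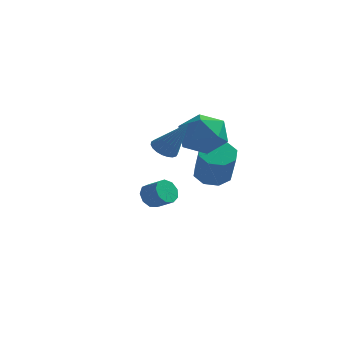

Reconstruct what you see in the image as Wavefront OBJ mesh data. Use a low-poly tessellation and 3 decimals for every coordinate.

v 2.791 -2.574 0.895
v 3.263 -2.831 0.546
v 3.889 -2.686 2.465
v 3.316 -2.571 0.528
v 3.278 -2.311 0.573
v 3.156 -2.097 0.673
v 2.97 -1.965 0.812
v 2.754 -1.939 0.965
v 2.544 -2.023 1.106
v 2.377 -2.202 1.21
v 2.282 -2.445 1.26
v 2.274 -2.711 1.246
v 2.356 -2.953 1.172
v 2.513 -3.129 1.05
v 2.718 -3.21 0.9
v 2.936 -3.181 0.75
v 3.128 -3.047 0.625
v 2.8 0.202 1.02
v 3.624 0.096 0.185
v 3.776 -0.996 2.135
v 4.6 -1.102 1.3
v 4.477 -0.085 1.88
v 3.874 0.656 1.191
v 3.526 -1.556 1.129
v 2.923 -0.815 0.44
v 4.073 -0.99 0.253
v 4.66 -0.081 0.717
v 2.74 -0.819 1.603
v 3.327 0.09 2.067
v 0.089 2.728 -4.031
v 0.459 3.098 -4.48
v 1.322 2.842 -3.979
v 0.951 2.472 -3.529
v 0.328 3.369 -4.116
v 1.191 3.114 -3.615
v 0.085 3.34 -3.713
v 0.948 3.085 -3.212
v -0.156 3.025 -3.458
v 0.707 2.769 -2.957
v -0.283 2.57 -3.471
v 0.58 2.315 -2.97
v -0.236 2.189 -3.746
v 0.627 1.934 -3.245
v -0.037 2.061 -4.154
v 0.826 1.805 -3.653
v 0.221 2.244 -4.504
v 1.083 1.988 -4.003
v 0.417 2.654 -4.633
v 1.279 2.398 -4.132
v 3.507 1.286 -1.705
v 4.183 1.813 -1.641
v 4.73 0.922 -0.09
v 4.053 0.394 -0.155
v 3.654 2.042 -1.323
v 4.201 1.151 0.228
v 3.039 1.828 -1.229
v 3.586 0.937 0.322
v 2.698 1.296 -1.414
v 3.244 0.405 0.137
v 2.83 0.758 -1.77
v 3.377 -0.133 -0.219
v 3.359 0.529 -2.088
v 3.906 -0.362 -0.537
v 3.974 0.743 -2.182
v 4.521 -0.148 -0.631
v 4.316 1.275 -1.997
v 4.862 0.384 -0.446
f 2 1 4
f 2 4 3
f 4 1 5
f 4 5 3
f 5 1 6
f 5 6 3
f 6 1 7
f 6 7 3
f 7 1 8
f 7 8 3
f 8 1 9
f 8 9 3
f 9 1 10
f 9 10 3
f 10 1 11
f 10 11 3
f 11 1 12
f 11 12 3
f 12 1 13
f 12 13 3
f 13 1 14
f 13 14 3
f 14 1 15
f 14 15 3
f 15 1 16
f 15 16 3
f 16 1 17
f 16 17 3
f 17 1 2
f 17 2 3
f 18 29 23
f 18 23 19
f 18 19 25
f 18 25 28
f 18 28 29
f 19 23 27
f 23 29 22
f 29 28 20
f 28 25 24
f 25 19 26
f 21 27 22
f 21 22 20
f 21 20 24
f 21 24 26
f 21 26 27
f 22 27 23
f 20 22 29
f 24 20 28
f 26 24 25
f 27 26 19
f 31 30 34
f 31 34 32
f 32 34 35
f 32 35 33
f 34 30 36
f 34 36 35
f 35 36 37
f 35 37 33
f 36 30 38
f 36 38 37
f 37 38 39
f 37 39 33
f 38 30 40
f 38 40 39
f 39 40 41
f 39 41 33
f 40 30 42
f 40 42 41
f 41 42 43
f 41 43 33
f 42 30 44
f 42 44 43
f 43 44 45
f 43 45 33
f 44 30 46
f 44 46 45
f 45 46 47
f 45 47 33
f 46 30 48
f 46 48 47
f 47 48 49
f 47 49 33
f 48 30 31
f 48 31 49
f 49 31 32
f 49 32 33
f 51 50 54
f 51 54 52
f 52 54 55
f 52 55 53
f 54 50 56
f 54 56 55
f 55 56 57
f 55 57 53
f 56 50 58
f 56 58 57
f 57 58 59
f 57 59 53
f 58 50 60
f 58 60 59
f 59 60 61
f 59 61 53
f 60 50 62
f 60 62 61
f 61 62 63
f 61 63 53
f 62 50 64
f 62 64 63
f 63 64 65
f 63 65 53
f 64 50 66
f 64 66 65
f 65 66 67
f 65 67 53
f 66 50 51
f 66 51 67
f 67 51 52
f 67 52 53



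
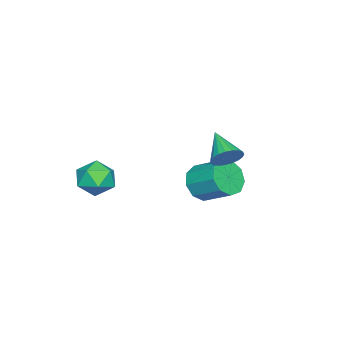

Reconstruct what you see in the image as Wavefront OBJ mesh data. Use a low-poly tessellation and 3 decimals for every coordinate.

v 1.144 -2.895 1.01
v 2.035 -2.644 1.531
v 1.985 -4.136 0.169
v 2.876 -3.885 0.69
v 2.064 -4.332 1.21
v 1.545 -3.565 1.729
v 2.475 -3.215 -0.029
v 1.956 -2.448 0.49
v 2.858 -2.842 0.889
v 2.604 -3.533 1.655
v 1.416 -3.247 0.045
v 1.162 -3.938 0.811
v 1.302 2.723 3.259
v 1.925 2.323 3.535
v 0.258 1.697 4.121
v 1.885 2.555 3.764
v 1.746 2.816 3.906
v 1.529 3.062 3.935
v 1.273 3.248 3.848
v 1.023 3.344 3.659
v 0.82 3.333 3.4
v 0.701 3.216 3.117
v 0.686 3.014 2.858
v 0.778 2.762 2.669
v 0.96 2.503 2.582
v 1.201 2.282 2.611
v 1.46 2.137 2.753
v 1.692 2.094 2.982
v 1.856 2.16 3.258
v -2.662 -0.185 -1.266
v -1.707 -0.563 -0.965
v -1.403 0.947 -0.033
v -2.358 1.325 -0.334
v -1.643 -0.189 -1.591
v -1.339 1.32 -0.659
v -2.055 0.186 -2.065
v -1.751 1.696 -1.133
v -2.751 0.388 -2.165
v -2.447 1.898 -1.233
v -3.406 0.322 -1.844
v -3.102 1.832 -0.912
v -3.712 0.019 -1.253
v -3.408 1.528 -0.321
v -3.527 -0.38 -0.668
v -3.223 1.13 0.264
v -2.937 -0.687 -0.362
v -2.633 0.823 0.57
v -2.219 -0.759 -0.48
v -1.915 0.75 0.452
f 1 12 6
f 1 6 2
f 1 2 8
f 1 8 11
f 1 11 12
f 2 6 10
f 6 12 5
f 12 11 3
f 11 8 7
f 8 2 9
f 4 10 5
f 4 5 3
f 4 3 7
f 4 7 9
f 4 9 10
f 5 10 6
f 3 5 12
f 7 3 11
f 9 7 8
f 10 9 2
f 14 13 16
f 14 16 15
f 16 13 17
f 16 17 15
f 17 13 18
f 17 18 15
f 18 13 19
f 18 19 15
f 19 13 20
f 19 20 15
f 20 13 21
f 20 21 15
f 21 13 22
f 21 22 15
f 22 13 23
f 22 23 15
f 23 13 24
f 23 24 15
f 24 13 25
f 24 25 15
f 25 13 26
f 25 26 15
f 26 13 27
f 26 27 15
f 27 13 28
f 27 28 15
f 28 13 29
f 28 29 15
f 29 13 14
f 29 14 15
f 31 30 34
f 31 34 32
f 32 34 35
f 32 35 33
f 34 30 36
f 34 36 35
f 35 36 37
f 35 37 33
f 36 30 38
f 36 38 37
f 37 38 39
f 37 39 33
f 38 30 40
f 38 40 39
f 39 40 41
f 39 41 33
f 40 30 42
f 40 42 41
f 41 42 43
f 41 43 33
f 42 30 44
f 42 44 43
f 43 44 45
f 43 45 33
f 44 30 46
f 44 46 45
f 45 46 47
f 45 47 33
f 46 30 48
f 46 48 47
f 47 48 49
f 47 49 33
f 48 30 31
f 48 31 49
f 49 31 32
f 49 32 33



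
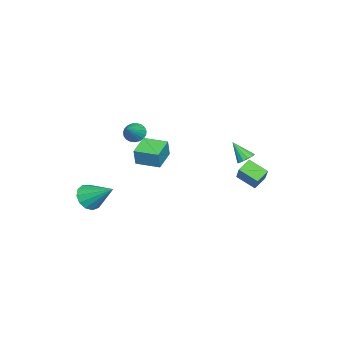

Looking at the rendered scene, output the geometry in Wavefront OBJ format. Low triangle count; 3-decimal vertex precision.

v 2.245 -3.188 -0.446
v 3.082 -3.389 -0.457
v 2.615 -1.712 0.626
v 3.007 -3.095 -0.835
v 2.69 -2.831 -1.09
v 2.232 -2.68 -1.14
v 1.779 -2.69 -0.97
v 1.473 -2.858 -0.633
v 1.413 -3.131 -0.237
v 1.617 -3.421 0.093
v 2.021 -3.638 0.252
v 2.496 -3.711 0.189
v 2.891 -3.618 -0.075
v -2.941 3.587 1.042
v -2.523 3.837 1.299
v -3.079 2.773 2.058
v -2.781 3.987 1.384
v -3.089 4.01 1.361
v -3.35 3.899 1.236
v -3.481 3.689 1.05
v -3.441 3.447 0.861
v -3.242 3.249 0.73
v -2.947 3.159 0.697
v -2.65 3.204 0.774
v -2.446 3.372 0.936
v -2.399 3.608 1.132
v -2.285 -2.423 2.256
v -1.917 -2.547 1.734
v -1.015 -2.397 3.144
v -1.924 -2.277 1.735
v -1.992 -2.032 1.826
v -2.112 -1.855 1.992
v -2.261 -1.776 2.203
v -2.414 -1.808 2.423
v -2.545 -1.948 2.614
v -2.631 -2.169 2.743
v -2.657 -2.434 2.788
v -2.619 -2.697 2.741
v -2.523 -2.913 2.61
v -2.385 -3.044 2.417
v -2.231 -3.068 2.197
v -2.085 -2.98 1.987
v -1.974 -2.796 1.823
v -2.897 4.102 -1.08
v -3.047 3.02 -0.492
v -3.549 4.451 -0.603
v -3.699 3.37 -0.015
v -1.721 4.61 0.155
v -1.871 3.529 0.743
v -2.373 4.96 0.632
v -2.523 3.878 1.22
v 0.378 -0.803 2.526
v 0.639 -0.799 3.543
v 0.414 0.537 2.512
v 0.675 0.541 3.529
v 1.685 -0.841 2.191
v 1.946 -0.837 3.208
v 1.721 0.499 2.177
v 1.982 0.503 3.194
f 2 1 4
f 2 4 3
f 4 1 5
f 4 5 3
f 5 1 6
f 5 6 3
f 6 1 7
f 6 7 3
f 7 1 8
f 7 8 3
f 8 1 9
f 8 9 3
f 9 1 10
f 9 10 3
f 10 1 11
f 10 11 3
f 11 1 12
f 11 12 3
f 12 1 13
f 12 13 3
f 13 1 2
f 13 2 3
f 15 14 17
f 15 17 16
f 17 14 18
f 17 18 16
f 18 14 19
f 18 19 16
f 19 14 20
f 19 20 16
f 20 14 21
f 20 21 16
f 21 14 22
f 21 22 16
f 22 14 23
f 22 23 16
f 23 14 24
f 23 24 16
f 24 14 25
f 24 25 16
f 25 14 26
f 25 26 16
f 26 14 15
f 26 15 16
f 28 27 30
f 28 30 29
f 30 27 31
f 30 31 29
f 31 27 32
f 31 32 29
f 32 27 33
f 32 33 29
f 33 27 34
f 33 34 29
f 34 27 35
f 34 35 29
f 35 27 36
f 35 36 29
f 36 27 37
f 36 37 29
f 37 27 38
f 37 38 29
f 38 27 39
f 38 39 29
f 39 27 40
f 39 40 29
f 40 27 41
f 40 41 29
f 41 27 42
f 41 42 29
f 42 27 43
f 42 43 29
f 43 27 28
f 43 28 29
f 45 47 44
f 48 45 44
f 44 47 46
f 46 48 44
f 45 51 47
f 49 45 48
f 49 51 45
f 47 51 46
f 50 48 46
f 46 51 50
f 50 49 48
f 51 49 50
f 53 55 52
f 56 53 52
f 52 55 54
f 54 56 52
f 53 59 55
f 57 53 56
f 57 59 53
f 55 59 54
f 58 56 54
f 54 59 58
f 58 57 56
f 59 57 58



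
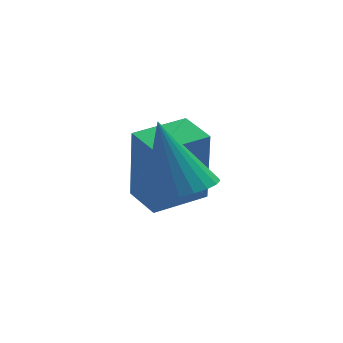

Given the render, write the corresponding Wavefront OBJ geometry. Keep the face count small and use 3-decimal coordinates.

v -3.059 1.025 -3.074
v -3.048 0.86 -0.93
v -3.366 2.006 -2.996
v -3.355 1.84 -0.853
v -1.665 1.46 -3.047
v -1.654 1.294 -0.904
v -1.972 2.44 -2.97
v -1.961 2.275 -0.826
v -2.804 -0.505 -1.296
v -1.959 -0.403 -1.168
v -3.156 0.225 0.456
v -2.04 -0.109 -1.307
v -2.238 0.125 -1.444
v -2.521 0.263 -1.559
v -2.848 0.284 -1.634
v -3.167 0.185 -1.657
v -3.432 -0.019 -1.625
v -3.601 -0.297 -1.543
v -3.648 -0.607 -1.423
v -3.567 -0.901 -1.284
v -3.369 -1.136 -1.147
v -3.086 -1.274 -1.032
v -2.76 -1.295 -0.957
v -2.44 -1.196 -0.934
v -2.175 -0.992 -0.966
v -2.007 -0.713 -1.048
f 2 4 1
f 5 2 1
f 1 4 3
f 3 5 1
f 2 8 4
f 6 2 5
f 6 8 2
f 4 8 3
f 7 5 3
f 3 8 7
f 7 6 5
f 8 6 7
f 10 9 12
f 10 12 11
f 12 9 13
f 12 13 11
f 13 9 14
f 13 14 11
f 14 9 15
f 14 15 11
f 15 9 16
f 15 16 11
f 16 9 17
f 16 17 11
f 17 9 18
f 17 18 11
f 18 9 19
f 18 19 11
f 19 9 20
f 19 20 11
f 20 9 21
f 20 21 11
f 21 9 22
f 21 22 11
f 22 9 23
f 22 23 11
f 23 9 24
f 23 24 11
f 24 9 25
f 24 25 11
f 25 9 26
f 25 26 11
f 26 9 10
f 26 10 11



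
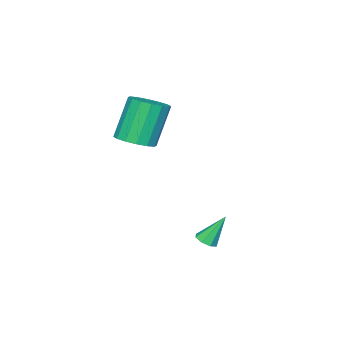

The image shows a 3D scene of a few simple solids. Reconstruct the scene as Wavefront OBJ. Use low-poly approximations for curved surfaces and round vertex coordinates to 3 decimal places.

v 0.402 0.047 -2.329
v 0.884 0.174 -2.181
v -0.142 0.593 -1.031
v 0.704 0.468 -2.38
v 0.347 0.515 -2.549
v 0.022 0.288 -2.59
v -0.08 -0.08 -2.478
v 0.1 -0.373 -2.279
v 0.457 -0.421 -2.109
v 0.782 -0.194 -2.069
v -0.101 -3.988 1.844
v 0.683 -4.277 2.204
v -0.195 -4.201 4.176
v -0.979 -3.912 3.816
v 0.716 -3.807 2.201
v -0.162 -3.731 4.173
v 0.53 -3.385 2.102
v -0.348 -3.31 4.074
v 0.175 -3.125 1.934
v -0.703 -3.05 3.906
v -0.254 -3.096 1.742
v -1.132 -3.021 3.714
v -0.642 -3.306 1.577
v -1.52 -3.231 3.549
v -0.885 -3.699 1.484
v -1.763 -3.623 3.456
v -0.918 -4.169 1.487
v -1.796 -4.093 3.459
v -0.732 -4.59 1.586
v -1.61 -4.515 3.558
v -0.377 -4.85 1.754
v -1.255 -4.775 3.726
v 0.052 -4.879 1.946
v -0.826 -4.804 3.918
v 0.44 -4.669 2.111
v -0.438 -4.594 4.083
f 2 1 4
f 2 4 3
f 4 1 5
f 4 5 3
f 5 1 6
f 5 6 3
f 6 1 7
f 6 7 3
f 7 1 8
f 7 8 3
f 8 1 9
f 8 9 3
f 9 1 10
f 9 10 3
f 10 1 2
f 10 2 3
f 12 11 15
f 12 15 13
f 13 15 16
f 13 16 14
f 15 11 17
f 15 17 16
f 16 17 18
f 16 18 14
f 17 11 19
f 17 19 18
f 18 19 20
f 18 20 14
f 19 11 21
f 19 21 20
f 20 21 22
f 20 22 14
f 21 11 23
f 21 23 22
f 22 23 24
f 22 24 14
f 23 11 25
f 23 25 24
f 24 25 26
f 24 26 14
f 25 11 27
f 25 27 26
f 26 27 28
f 26 28 14
f 27 11 29
f 27 29 28
f 28 29 30
f 28 30 14
f 29 11 31
f 29 31 30
f 30 31 32
f 30 32 14
f 31 11 33
f 31 33 32
f 32 33 34
f 32 34 14
f 33 11 35
f 33 35 34
f 34 35 36
f 34 36 14
f 35 11 12
f 35 12 36
f 36 12 13
f 36 13 14



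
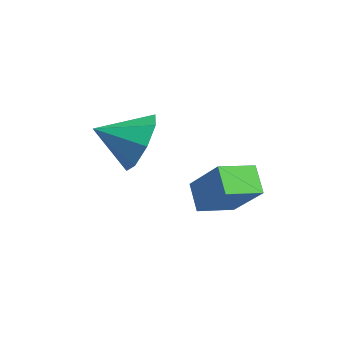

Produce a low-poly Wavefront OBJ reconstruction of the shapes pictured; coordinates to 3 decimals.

v -0.163 -1.717 -0.15
v -0.757 -1.782 0.563
v -0.445 -0.706 -0.294
v -1.039 -0.771 0.419
v 0.999 -1.249 0.861
v 0.405 -1.314 1.574
v 0.717 -0.238 0.717
v 0.123 -0.303 1.43
v 0.271 -3.194 2.461
v 0.803 -2.93 3.202
v 0.149 -4.346 2.959
v 0.095 -2.808 3.311
v -0.511 -2.913 2.922
v -0.658 -3.182 2.263
v -0.261 -3.459 1.72
v 0.447 -3.581 1.611
v 1.052 -3.476 2
v 1.2 -3.207 2.659
f 2 4 1
f 5 2 1
f 1 4 3
f 3 5 1
f 2 8 4
f 6 2 5
f 6 8 2
f 4 8 3
f 7 5 3
f 3 8 7
f 7 6 5
f 8 6 7
f 10 9 12
f 10 12 11
f 12 9 13
f 12 13 11
f 13 9 14
f 13 14 11
f 14 9 15
f 14 15 11
f 15 9 16
f 15 16 11
f 16 9 17
f 16 17 11
f 17 9 18
f 17 18 11
f 18 9 10
f 18 10 11



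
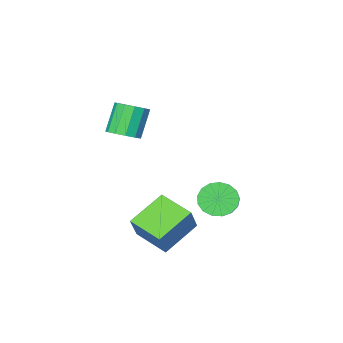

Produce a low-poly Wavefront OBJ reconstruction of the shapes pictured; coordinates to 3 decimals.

v 0.831 -0.837 2.063
v 1.419 -0.49 2.498
v 0.678 -0.957 3.872
v 0.089 -1.303 3.437
v 1.101 -0.17 2.435
v 0.359 -0.636 3.809
v 0.696 -0.061 2.253
v -0.045 -0.528 3.628
v 0.334 -0.199 2.012
v -0.407 -0.665 3.386
v 0.13 -0.539 1.786
v -0.611 -1.005 3.161
v 0.148 -0.974 1.648
v -0.593 -1.44 3.023
v 0.383 -1.365 1.642
v -0.358 -1.831 3.017
v 0.76 -1.589 1.769
v 0.019 -2.055 3.144
v 1.159 -1.573 1.99
v 0.418 -2.04 3.365
v 1.454 -1.324 2.233
v 0.713 -1.791 3.608
v 1.551 -0.921 2.423
v 0.81 -1.387 3.797
v -3.072 0.809 -2.49
v -2.627 0.127 -2.02
v -2.122 0.87 -1.421
v -2.568 1.551 -1.89
v -2.352 0.218 -2.365
v -1.847 0.961 -1.765
v -2.242 0.444 -2.738
v -1.737 1.187 -2.138
v -2.322 0.754 -3.054
v -1.818 1.497 -2.454
v -2.574 1.076 -3.241
v -2.07 1.819 -2.641
v -2.941 1.337 -3.256
v -2.436 2.08 -2.656
v -3.337 1.477 -3.095
v -2.832 2.22 -2.496
v -3.673 1.464 -2.796
v -3.168 2.207 -2.196
v -3.871 1.3 -2.427
v -3.366 2.043 -1.827
v -3.886 1.024 -2.072
v -3.382 1.767 -1.472
v -3.715 0.699 -1.813
v -3.21 1.442 -1.213
v -3.397 0.398 -1.709
v -2.892 1.141 -1.109
v -3.004 0.192 -1.784
v -2.499 0.935 -1.184
v 1.333 1.125 -3.059
v -0.425 0.815 -2.135
v 0.837 2.756 -3.456
v -0.922 2.445 -2.533
v 1.942 1.635 -1.727
v 0.183 1.324 -0.804
v 1.445 3.265 -2.125
v -0.313 2.955 -1.201
f 2 1 5
f 2 5 3
f 3 5 6
f 3 6 4
f 5 1 7
f 5 7 6
f 6 7 8
f 6 8 4
f 7 1 9
f 7 9 8
f 8 9 10
f 8 10 4
f 9 1 11
f 9 11 10
f 10 11 12
f 10 12 4
f 11 1 13
f 11 13 12
f 12 13 14
f 12 14 4
f 13 1 15
f 13 15 14
f 14 15 16
f 14 16 4
f 15 1 17
f 15 17 16
f 16 17 18
f 16 18 4
f 17 1 19
f 17 19 18
f 18 19 20
f 18 20 4
f 19 1 21
f 19 21 20
f 20 21 22
f 20 22 4
f 21 1 23
f 21 23 22
f 22 23 24
f 22 24 4
f 23 1 2
f 23 2 24
f 24 2 3
f 24 3 4
f 26 25 29
f 26 29 27
f 27 29 30
f 27 30 28
f 29 25 31
f 29 31 30
f 30 31 32
f 30 32 28
f 31 25 33
f 31 33 32
f 32 33 34
f 32 34 28
f 33 25 35
f 33 35 34
f 34 35 36
f 34 36 28
f 35 25 37
f 35 37 36
f 36 37 38
f 36 38 28
f 37 25 39
f 37 39 38
f 38 39 40
f 38 40 28
f 39 25 41
f 39 41 40
f 40 41 42
f 40 42 28
f 41 25 43
f 41 43 42
f 42 43 44
f 42 44 28
f 43 25 45
f 43 45 44
f 44 45 46
f 44 46 28
f 45 25 47
f 45 47 46
f 46 47 48
f 46 48 28
f 47 25 49
f 47 49 48
f 48 49 50
f 48 50 28
f 49 25 51
f 49 51 50
f 50 51 52
f 50 52 28
f 51 25 26
f 51 26 52
f 52 26 27
f 52 27 28
f 54 56 53
f 57 54 53
f 53 56 55
f 55 57 53
f 54 60 56
f 58 54 57
f 58 60 54
f 56 60 55
f 59 57 55
f 55 60 59
f 59 58 57
f 60 58 59



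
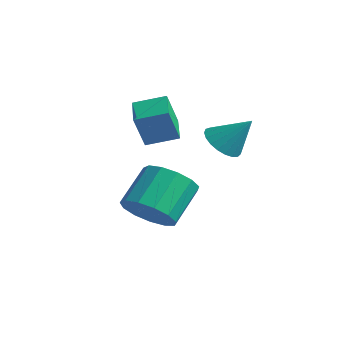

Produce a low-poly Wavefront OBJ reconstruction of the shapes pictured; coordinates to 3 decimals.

v 0.01 0.496 0.647
v 0.097 -0.007 1.886
v -1.003 1.132 0.977
v -0.915 0.628 2.216
v 0.675 1.392 0.964
v 0.763 0.888 2.203
v -0.337 2.027 1.294
v -0.25 1.524 2.533
v 2.151 1.993 1.12
v 2.5 2.444 0.617
v 2.909 2.567 2.16
v 2.251 2.619 0.701
v 1.985 2.687 0.858
v 1.747 2.634 1.06
v 1.58 2.471 1.272
v 1.511 2.225 1.458
v 1.553 1.939 1.585
v 1.698 1.662 1.632
v 1.921 1.442 1.591
v 2.184 1.318 1.467
v 2.442 1.31 1.284
v 2.649 1.421 1.072
v 2.77 1.63 0.869
v 2.784 1.902 0.709
v 2.688 2.19 0.619
v 0.72 0.12 -2.064
v 1.49 -0.164 -1.475
v 1.069 1.036 -0.346
v 0.3 1.32 -0.936
v 1.695 0.236 -1.824
v 1.274 1.436 -0.696
v 1.59 0.599 -2.249
v 1.169 1.799 -1.121
v 1.209 0.811 -2.616
v 0.789 2.01 -1.487
v 0.674 0.803 -2.807
v 0.253 2.002 -1.679
v 0.153 0.578 -2.763
v -0.268 1.778 -1.634
v -0.188 0.208 -2.497
v -0.609 1.408 -1.368
v -0.24 -0.19 -2.093
v -0.661 1.01 -0.965
v 0.012 -0.489 -1.68
v -0.408 0.71 -0.552
v 0.49 -0.595 -1.39
v 0.069 0.604 -0.261
v 1.041 -0.474 -1.313
v 0.62 0.726 -0.185
f 2 4 1
f 5 2 1
f 1 4 3
f 3 5 1
f 2 8 4
f 6 2 5
f 6 8 2
f 4 8 3
f 7 5 3
f 3 8 7
f 7 6 5
f 8 6 7
f 10 9 12
f 10 12 11
f 12 9 13
f 12 13 11
f 13 9 14
f 13 14 11
f 14 9 15
f 14 15 11
f 15 9 16
f 15 16 11
f 16 9 17
f 16 17 11
f 17 9 18
f 17 18 11
f 18 9 19
f 18 19 11
f 19 9 20
f 19 20 11
f 20 9 21
f 20 21 11
f 21 9 22
f 21 22 11
f 22 9 23
f 22 23 11
f 23 9 24
f 23 24 11
f 24 9 25
f 24 25 11
f 25 9 10
f 25 10 11
f 27 26 30
f 27 30 28
f 28 30 31
f 28 31 29
f 30 26 32
f 30 32 31
f 31 32 33
f 31 33 29
f 32 26 34
f 32 34 33
f 33 34 35
f 33 35 29
f 34 26 36
f 34 36 35
f 35 36 37
f 35 37 29
f 36 26 38
f 36 38 37
f 37 38 39
f 37 39 29
f 38 26 40
f 38 40 39
f 39 40 41
f 39 41 29
f 40 26 42
f 40 42 41
f 41 42 43
f 41 43 29
f 42 26 44
f 42 44 43
f 43 44 45
f 43 45 29
f 44 26 46
f 44 46 45
f 45 46 47
f 45 47 29
f 46 26 48
f 46 48 47
f 47 48 49
f 47 49 29
f 48 26 27
f 48 27 49
f 49 27 28
f 49 28 29



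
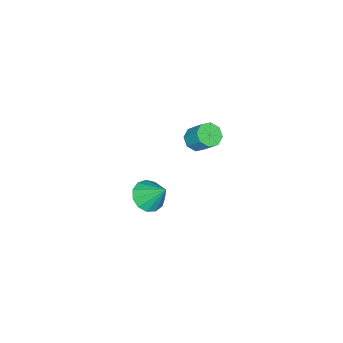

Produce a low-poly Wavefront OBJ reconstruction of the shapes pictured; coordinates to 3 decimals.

v -0.618 -4.248 -3.737
v 0.339 -4.212 -3.812
v -0.562 -3.132 -2.483
v 0.145 -3.831 -4.143
v -0.29 -3.582 -4.345
v -0.83 -3.545 -4.354
v -1.302 -3.731 -4.167
v -1.557 -4.082 -3.844
v -1.514 -4.485 -3.486
v -1.186 -4.814 -3.208
v -0.678 -4.963 -3.098
v -0.151 -4.885 -3.191
v 0.228 -4.605 -3.457
v -0.867 -1.55 2.366
v -0.404 -1.98 2.667
v -0.249 -1.119 3.656
v -0.713 -0.69 3.354
v -0.173 -1.633 2.329
v -0.019 -0.773 3.318
v -0.349 -1.238 2.013
v -0.195 -0.378 3.002
v -0.829 -1.026 1.903
v -0.674 -0.165 2.892
v -1.331 -1.121 2.064
v -1.176 -0.26 3.053
v -1.561 -1.467 2.402
v -1.407 -0.607 3.391
v -1.385 -1.862 2.718
v -1.231 -1.002 3.707
v -0.906 -2.075 2.828
v -0.751 -1.214 3.817
f 2 1 4
f 2 4 3
f 4 1 5
f 4 5 3
f 5 1 6
f 5 6 3
f 6 1 7
f 6 7 3
f 7 1 8
f 7 8 3
f 8 1 9
f 8 9 3
f 9 1 10
f 9 10 3
f 10 1 11
f 10 11 3
f 11 1 12
f 11 12 3
f 12 1 13
f 12 13 3
f 13 1 2
f 13 2 3
f 15 14 18
f 15 18 16
f 16 18 19
f 16 19 17
f 18 14 20
f 18 20 19
f 19 20 21
f 19 21 17
f 20 14 22
f 20 22 21
f 21 22 23
f 21 23 17
f 22 14 24
f 22 24 23
f 23 24 25
f 23 25 17
f 24 14 26
f 24 26 25
f 25 26 27
f 25 27 17
f 26 14 28
f 26 28 27
f 27 28 29
f 27 29 17
f 28 14 30
f 28 30 29
f 29 30 31
f 29 31 17
f 30 14 15
f 30 15 31
f 31 15 16
f 31 16 17



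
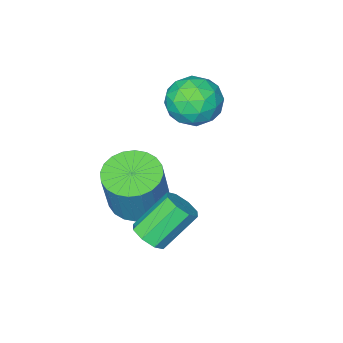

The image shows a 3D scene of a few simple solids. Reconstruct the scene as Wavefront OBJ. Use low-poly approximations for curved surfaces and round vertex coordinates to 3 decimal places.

v 4.189 0.338 1.066
v 4.589 0.588 1.387
v 3.61 0.832 2.415
v 3.211 0.582 2.094
v 4.384 0.871 1.125
v 3.405 1.114 2.153
v 4.065 0.841 0.829
v 3.087 1.085 1.857
v 3.819 0.517 0.671
v 2.841 0.761 1.699
v 3.79 0.088 0.745
v 2.811 0.332 1.773
v 3.995 -0.194 1.007
v 3.016 0.049 2.035
v 4.313 -0.165 1.303
v 3.335 0.079 2.331
v 4.559 0.159 1.461
v 3.581 0.403 2.489
v 2.72 -2.039 0.161
v 3.3 -1.424 -0.12
v 3.759 -1.127 1.479
v 3.18 -1.741 1.759
v 3.014 -1.232 -0.074
v 3.473 -0.934 1.525
v 2.684 -1.163 0.008
v 3.143 -0.865 1.607
v 2.359 -1.227 0.113
v 2.818 -0.929 1.712
v 2.089 -1.415 0.226
v 2.549 -1.117 1.824
v 1.916 -1.697 0.328
v 2.375 -1.4 1.927
v 1.865 -2.032 0.405
v 2.324 -1.734 2.004
v 1.944 -2.368 0.445
v 2.403 -2.07 2.044
v 2.141 -2.653 0.441
v 2.6 -2.356 2.04
v 2.427 -2.846 0.395
v 2.886 -2.548 1.994
v 2.757 -2.915 0.313
v 3.216 -2.617 1.912
v 3.082 -2.851 0.208
v 3.541 -2.553 1.807
v 3.351 -2.663 0.096
v 3.811 -2.365 1.694
v 3.525 -2.38 -0.007
v 3.984 -2.083 1.592
v 3.576 -2.046 -0.084
v 4.035 -1.748 1.515
v 3.497 -1.71 -0.124
v 3.956 -1.412 1.475
v 0.135 -1.704 4.041
v 0.942 -1.301 4.094
v 0.658 -2.619 3.026
v 1.465 -2.216 3.079
v 1.161 -2.711 3.772
v 0.838 -2.145 4.399
v 0.762 -1.775 2.721
v 0.439 -1.209 3.348
v 1.33 -1.344 3.278
v 1.577 -1.923 3.927
v 0.023 -1.997 3.193
v 0.27 -2.576 3.842
v 0.493 -1.422 4.156
v 1.107 -2.498 2.964
v 0.929 -2.789 3.371
v 1.403 -2.552 3.402
v 0.431 -1.919 4.336
v 0.906 -1.682 4.367
v 1.035 -2.511 4.178
v 0.694 -2.238 2.753
v 1.169 -2.001 2.784
v 0.197 -1.368 3.718
v 0.671 -1.131 3.749
v 0.565 -1.409 2.942
v 1.195 -1.211 3.708
v 1.503 -1.749 3.111
v 1.089 -1.489 2.901
v 0.899 -1.157 3.27
v 1.34 -1.551 4.089
v 1.648 -2.089 3.493
v 1.469 -2.38 3.9
v 1.279 -2.047 4.269
v 1.568 -1.577 3.61
v -0.048 -1.831 3.627
v 0.26 -2.369 3.031
v 0.321 -1.873 2.851
v 0.131 -1.54 3.22
v 0.097 -2.171 4.009
v 0.405 -2.709 3.412
v 0.701 -2.763 3.85
v 0.511 -2.431 4.219
v 0.032 -2.343 3.51
f 2 1 5
f 2 5 3
f 3 5 6
f 3 6 4
f 5 1 7
f 5 7 6
f 6 7 8
f 6 8 4
f 7 1 9
f 7 9 8
f 8 9 10
f 8 10 4
f 9 1 11
f 9 11 10
f 10 11 12
f 10 12 4
f 11 1 13
f 11 13 12
f 12 13 14
f 12 14 4
f 13 1 15
f 13 15 14
f 14 15 16
f 14 16 4
f 15 1 17
f 15 17 16
f 16 17 18
f 16 18 4
f 17 1 2
f 17 2 18
f 18 2 3
f 18 3 4
f 20 19 23
f 20 23 21
f 21 23 24
f 21 24 22
f 23 19 25
f 23 25 24
f 24 25 26
f 24 26 22
f 25 19 27
f 25 27 26
f 26 27 28
f 26 28 22
f 27 19 29
f 27 29 28
f 28 29 30
f 28 30 22
f 29 19 31
f 29 31 30
f 30 31 32
f 30 32 22
f 31 19 33
f 31 33 32
f 32 33 34
f 32 34 22
f 33 19 35
f 33 35 34
f 34 35 36
f 34 36 22
f 35 19 37
f 35 37 36
f 36 37 38
f 36 38 22
f 37 19 39
f 37 39 38
f 38 39 40
f 38 40 22
f 39 19 41
f 39 41 40
f 40 41 42
f 40 42 22
f 41 19 43
f 41 43 42
f 42 43 44
f 42 44 22
f 43 19 45
f 43 45 44
f 44 45 46
f 44 46 22
f 45 19 47
f 45 47 46
f 46 47 48
f 46 48 22
f 47 19 49
f 47 49 48
f 48 49 50
f 48 50 22
f 49 19 51
f 49 51 50
f 50 51 52
f 50 52 22
f 51 19 20
f 51 20 52
f 52 20 21
f 52 21 22
f 53 90 69
f 90 64 93
f 69 93 58
f 90 93 69
f 53 69 65
f 69 58 70
f 65 70 54
f 69 70 65
f 53 65 74
f 65 54 75
f 74 75 60
f 65 75 74
f 53 74 86
f 74 60 89
f 86 89 63
f 74 89 86
f 53 86 90
f 86 63 94
f 90 94 64
f 86 94 90
f 54 70 81
f 70 58 84
f 81 84 62
f 70 84 81
f 58 93 71
f 93 64 92
f 71 92 57
f 93 92 71
f 64 94 91
f 94 63 87
f 91 87 55
f 94 87 91
f 63 89 88
f 89 60 76
f 88 76 59
f 89 76 88
f 60 75 80
f 75 54 77
f 80 77 61
f 75 77 80
f 56 82 68
f 82 62 83
f 68 83 57
f 82 83 68
f 56 68 66
f 68 57 67
f 66 67 55
f 68 67 66
f 56 66 73
f 66 55 72
f 73 72 59
f 66 72 73
f 56 73 78
f 73 59 79
f 78 79 61
f 73 79 78
f 56 78 82
f 78 61 85
f 82 85 62
f 78 85 82
f 57 83 71
f 83 62 84
f 71 84 58
f 83 84 71
f 55 67 91
f 67 57 92
f 91 92 64
f 67 92 91
f 59 72 88
f 72 55 87
f 88 87 63
f 72 87 88
f 61 79 80
f 79 59 76
f 80 76 60
f 79 76 80
f 62 85 81
f 85 61 77
f 81 77 54
f 85 77 81

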